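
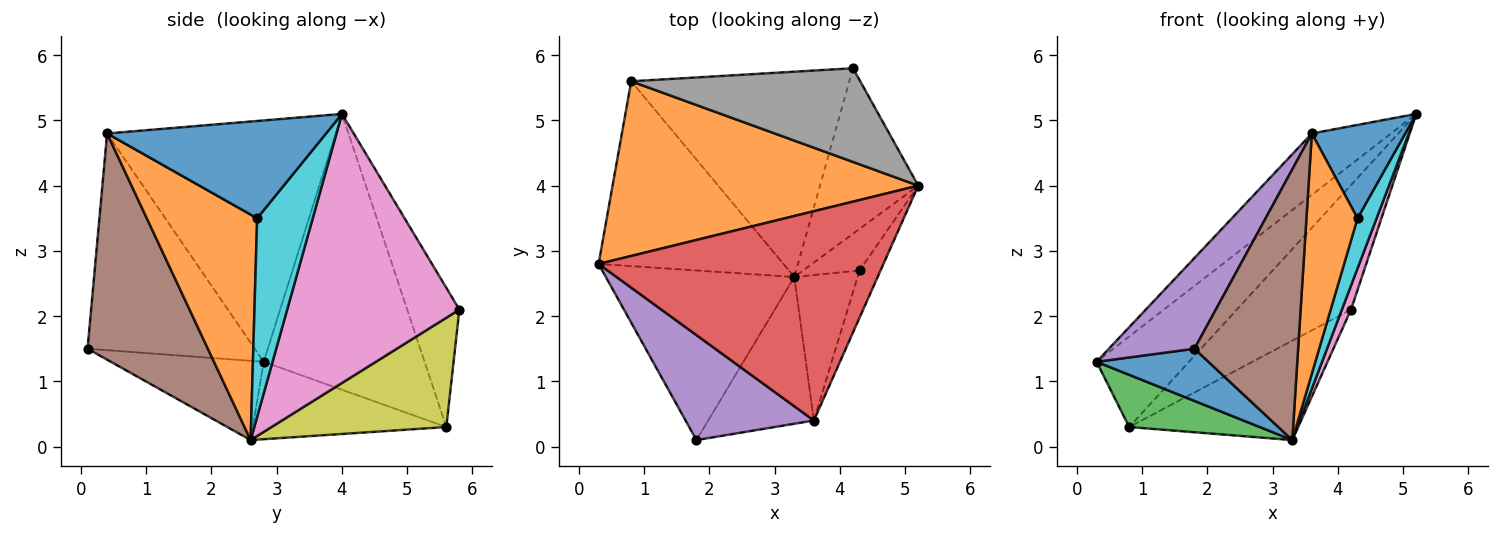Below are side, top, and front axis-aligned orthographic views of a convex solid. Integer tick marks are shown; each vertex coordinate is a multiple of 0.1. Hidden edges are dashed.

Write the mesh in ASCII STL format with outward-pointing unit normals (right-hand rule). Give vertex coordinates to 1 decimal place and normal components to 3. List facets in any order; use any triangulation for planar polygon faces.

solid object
 facet normal -0.373 -0.273 -0.887
  outer loop
   vertex 3.3 2.6 0.1
   vertex 1.8 0.1 1.5
   vertex 0.3 2.8 1.3
  endloop
 endfacet
 facet normal -0.625 0.359 0.693
  outer loop
   vertex 0.8 5.6 0.3
   vertex 0.3 2.8 1.3
   vertex 5.2 4.0 5.1
  endloop
 endfacet
 facet normal -0.374 -0.252 -0.893
  outer loop
   vertex 0.8 5.6 0.3
   vertex 3.3 2.6 0.1
   vertex 0.3 2.8 1.3
  endloop
 endfacet
 facet normal -0.631 0.218 0.745
  outer loop
   vertex 3.6 0.4 4.8
   vertex 5.2 4.0 5.1
   vertex 0.3 2.8 1.3
  endloop
 endfacet
 facet normal -0.788 -0.403 0.466
  outer loop
   vertex 3.6 0.4 4.8
   vertex 0.3 2.8 1.3
   vertex 1.8 0.1 1.5
  endloop
 endfacet
 facet normal 0.714 -0.615 -0.334
  outer loop
   vertex 3.6 0.4 4.8
   vertex 1.8 0.1 1.5
   vertex 3.3 2.6 0.1
  endloop
 endfacet
 facet normal 0.938 -0.050 -0.343
  outer loop
   vertex 4.2 5.8 2.1
   vertex 5.2 4.0 5.1
   vertex 3.3 2.6 0.1
  endloop
 endfacet
 facet normal -0.343 0.751 0.565
  outer loop
   vertex 4.2 5.8 2.1
   vertex 0.8 5.6 0.3
   vertex 5.2 4.0 5.1
  endloop
 endfacet
 facet normal 0.411 0.397 -0.821
  outer loop
   vertex 4.2 5.8 2.1
   vertex 3.3 2.6 0.1
   vertex 0.8 5.6 0.3
  endloop
 endfacet
 facet normal 0.914 -0.313 -0.259
  outer loop
   vertex 4.3 2.7 3.5
   vertex 3.3 2.6 0.1
   vertex 5.2 4.0 5.1
  endloop
 endfacet
 facet normal 0.902 -0.385 -0.195
  outer loop
   vertex 4.3 2.7 3.5
   vertex 5.2 4.0 5.1
   vertex 3.6 0.4 4.8
  endloop
 endfacet
 facet normal 0.879 -0.407 -0.247
  outer loop
   vertex 4.3 2.7 3.5
   vertex 3.6 0.4 4.8
   vertex 3.3 2.6 0.1
  endloop
 endfacet
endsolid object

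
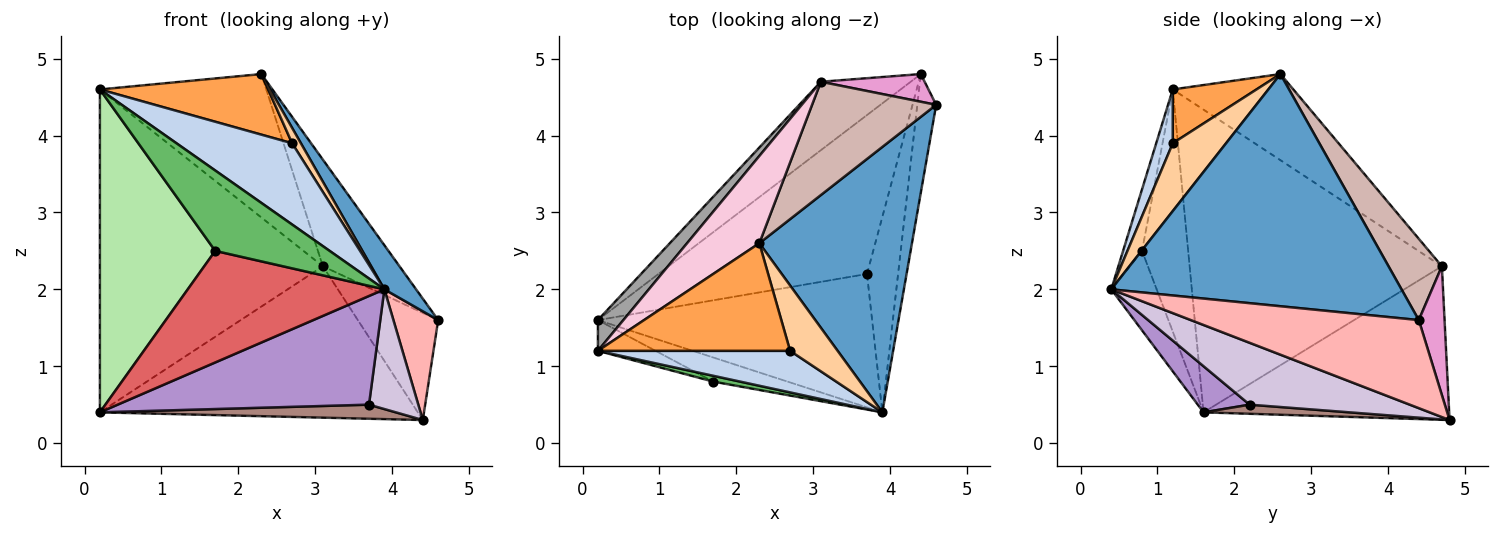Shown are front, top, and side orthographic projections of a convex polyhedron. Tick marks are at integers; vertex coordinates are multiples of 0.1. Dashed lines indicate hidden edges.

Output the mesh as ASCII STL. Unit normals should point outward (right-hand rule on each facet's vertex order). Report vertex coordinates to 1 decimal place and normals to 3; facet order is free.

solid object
 facet normal 0.832 -0.091 0.547
  outer loop
   vertex 2.3 2.6 4.8
   vertex 3.9 0.4 2.0
   vertex 4.6 4.4 1.6
  endloop
 endfacet
 facet normal 0.126 -0.883 0.452
  outer loop
   vertex 2.7 1.2 3.9
   vertex 0.2 1.2 4.6
   vertex 3.9 0.4 2.0
  endloop
 endfacet
 facet normal 0.237 -0.477 0.847
  outer loop
   vertex 2.7 1.2 3.9
   vertex 2.3 2.6 4.8
   vertex 0.2 1.2 4.6
  endloop
 endfacet
 facet normal 0.811 -0.134 0.569
  outer loop
   vertex 2.7 1.2 3.9
   vertex 3.9 0.4 2.0
   vertex 2.3 2.6 4.8
  endloop
 endfacet
 facet normal -0.163 -0.984 0.071
  outer loop
   vertex 1.7 0.8 2.5
   vertex 3.9 0.4 2.0
   vertex 0.2 1.2 4.6
  endloop
 endfacet
 facet normal -0.370 -0.925 -0.088
  outer loop
   vertex 1.7 0.8 2.5
   vertex 0.2 1.2 4.6
   vertex 0.2 1.6 0.4
  endloop
 endfacet
 facet normal -0.220 -0.953 -0.206
  outer loop
   vertex 1.7 0.8 2.5
   vertex 0.2 1.6 0.4
   vertex 3.9 0.4 2.0
  endloop
 endfacet
 facet normal 0.960 -0.189 -0.206
  outer loop
   vertex 4.4 4.8 0.3
   vertex 4.6 4.4 1.6
   vertex 3.9 0.4 2.0
  endloop
 endfacet
 facet normal 0.129 -0.626 -0.769
  outer loop
   vertex 3.7 2.2 0.5
   vertex 3.9 0.4 2.0
   vertex 0.2 1.6 0.4
  endloop
 endfacet
 facet normal 0.861 -0.265 -0.433
  outer loop
   vertex 3.7 2.2 0.5
   vertex 4.4 4.8 0.3
   vertex 3.9 0.4 2.0
  endloop
 endfacet
 facet normal 0.044 -0.088 -0.995
  outer loop
   vertex 3.7 2.2 0.5
   vertex 0.2 1.6 0.4
   vertex 4.4 4.8 0.3
  endloop
 endfacet
 facet normal 0.430 0.619 0.657
  outer loop
   vertex 3.1 4.7 2.3
   vertex 2.3 2.6 4.8
   vertex 4.6 4.4 1.6
  endloop
 endfacet
 facet normal 0.296 0.925 0.239
  outer loop
   vertex 3.1 4.7 2.3
   vertex 4.6 4.4 1.6
   vertex 4.4 4.8 0.3
  endloop
 endfacet
 facet normal -0.526 0.726 0.442
  outer loop
   vertex 3.1 4.7 2.3
   vertex 0.2 1.2 4.6
   vertex 2.3 2.6 4.8
  endloop
 endfacet
 facet normal -0.748 0.661 0.063
  outer loop
   vertex 3.1 4.7 2.3
   vertex 0.2 1.6 0.4
   vertex 0.2 1.2 4.6
  endloop
 endfacet
 facet normal -0.576 0.745 -0.337
  outer loop
   vertex 3.1 4.7 2.3
   vertex 4.4 4.8 0.3
   vertex 0.2 1.6 0.4
  endloop
 endfacet
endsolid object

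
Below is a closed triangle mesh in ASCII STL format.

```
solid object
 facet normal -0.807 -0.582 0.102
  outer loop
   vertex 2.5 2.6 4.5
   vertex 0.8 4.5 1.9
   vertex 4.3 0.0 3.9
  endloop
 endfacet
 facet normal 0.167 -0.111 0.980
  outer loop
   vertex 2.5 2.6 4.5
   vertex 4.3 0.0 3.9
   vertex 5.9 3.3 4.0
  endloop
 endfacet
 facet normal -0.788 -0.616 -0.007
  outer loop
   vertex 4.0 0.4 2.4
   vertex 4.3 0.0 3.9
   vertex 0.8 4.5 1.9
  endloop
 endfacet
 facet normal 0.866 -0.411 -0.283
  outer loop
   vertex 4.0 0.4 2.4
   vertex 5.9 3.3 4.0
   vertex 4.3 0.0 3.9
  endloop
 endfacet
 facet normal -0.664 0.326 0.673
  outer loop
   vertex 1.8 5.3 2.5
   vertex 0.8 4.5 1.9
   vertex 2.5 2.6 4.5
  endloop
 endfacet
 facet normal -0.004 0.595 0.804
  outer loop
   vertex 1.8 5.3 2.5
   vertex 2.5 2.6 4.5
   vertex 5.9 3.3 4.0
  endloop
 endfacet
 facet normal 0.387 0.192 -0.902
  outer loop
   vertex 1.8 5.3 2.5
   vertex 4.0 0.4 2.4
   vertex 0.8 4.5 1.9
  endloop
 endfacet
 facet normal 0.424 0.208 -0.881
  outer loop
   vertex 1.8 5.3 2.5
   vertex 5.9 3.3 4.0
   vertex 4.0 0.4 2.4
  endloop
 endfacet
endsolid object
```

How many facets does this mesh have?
8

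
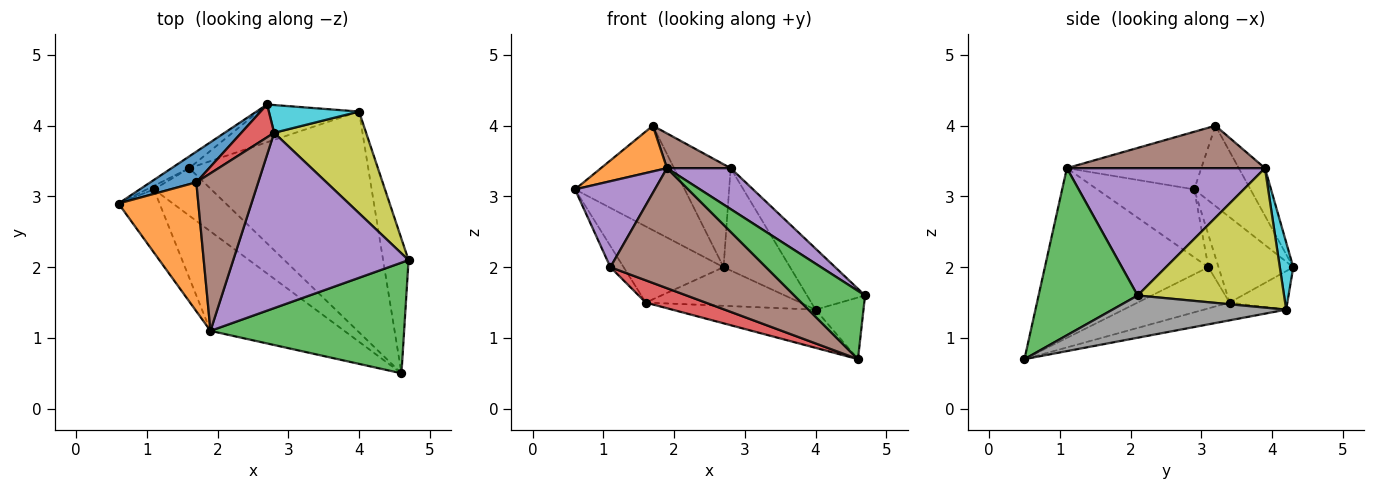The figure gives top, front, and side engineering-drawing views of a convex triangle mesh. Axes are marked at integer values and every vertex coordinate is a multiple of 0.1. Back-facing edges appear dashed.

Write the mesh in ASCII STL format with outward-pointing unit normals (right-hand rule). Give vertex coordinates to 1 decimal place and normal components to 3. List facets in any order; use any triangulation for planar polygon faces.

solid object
 facet normal -0.442 0.861 0.253
  outer loop
   vertex 1.7 3.2 4.0
   vertex 2.7 4.3 2.0
   vertex 0.6 2.9 3.1
  endloop
 endfacet
 facet normal -0.562 -0.276 0.779
  outer loop
   vertex 1.9 1.1 3.4
   vertex 1.7 3.2 4.0
   vertex 0.6 2.9 3.1
  endloop
 endfacet
 facet normal 0.592 -0.423 0.686
  outer loop
   vertex 4.6 0.5 0.7
   vertex 4.7 2.1 1.6
   vertex 1.9 1.1 3.4
  endloop
 endfacet
 facet normal -0.403 0.872 0.278
  outer loop
   vertex 2.8 3.9 3.4
   vertex 2.7 4.3 2.0
   vertex 1.7 3.2 4.0
  endloop
 endfacet
 facet normal 0.577 -0.186 0.795
  outer loop
   vertex 2.8 3.9 3.4
   vertex 1.9 1.1 3.4
   vertex 4.7 2.1 1.6
  endloop
 endfacet
 facet normal 0.556 -0.179 0.811
  outer loop
   vertex 2.8 3.9 3.4
   vertex 1.7 3.2 4.0
   vertex 1.9 1.1 3.4
  endloop
 endfacet
 facet normal -0.594 0.795 -0.123
  outer loop
   vertex 1.6 3.4 1.5
   vertex 0.6 2.9 3.1
   vertex 2.7 4.3 2.0
  endloop
 endfacet
 facet normal 0.834 0.230 -0.502
  outer loop
   vertex 4.0 4.2 1.4
   vertex 4.7 2.1 1.6
   vertex 4.6 0.5 0.7
  endloop
 endfacet
 facet normal 0.793 0.314 0.523
  outer loop
   vertex 4.0 4.2 1.4
   vertex 2.8 3.9 3.4
   vertex 4.7 2.1 1.6
  endloop
 endfacet
 facet normal 0.191 0.947 0.257
  outer loop
   vertex 4.0 4.2 1.4
   vertex 2.7 4.3 2.0
   vertex 2.8 3.9 3.4
  endloop
 endfacet
 facet normal -0.258 0.691 -0.675
  outer loop
   vertex 4.0 4.2 1.4
   vertex 1.6 3.4 1.5
   vertex 2.7 4.3 2.0
  endloop
 endfacet
 facet normal -0.097 0.170 -0.981
  outer loop
   vertex 4.0 4.2 1.4
   vertex 4.6 0.5 0.7
   vertex 1.6 3.4 1.5
  endloop
 endfacet
 facet normal -0.603 0.787 -0.131
  outer loop
   vertex 1.1 3.1 2.0
   vertex 0.6 2.9 3.1
   vertex 1.6 3.4 1.5
  endloop
 endfacet
 facet normal -0.546 -0.355 -0.759
  outer loop
   vertex 1.1 3.1 2.0
   vertex 1.6 3.4 1.5
   vertex 4.6 0.5 0.7
  endloop
 endfacet
 facet normal -0.700 -0.576 -0.423
  outer loop
   vertex 1.1 3.1 2.0
   vertex 1.9 1.1 3.4
   vertex 0.6 2.9 3.1
  endloop
 endfacet
 facet normal -0.629 -0.599 -0.496
  outer loop
   vertex 1.1 3.1 2.0
   vertex 4.6 0.5 0.7
   vertex 1.9 1.1 3.4
  endloop
 endfacet
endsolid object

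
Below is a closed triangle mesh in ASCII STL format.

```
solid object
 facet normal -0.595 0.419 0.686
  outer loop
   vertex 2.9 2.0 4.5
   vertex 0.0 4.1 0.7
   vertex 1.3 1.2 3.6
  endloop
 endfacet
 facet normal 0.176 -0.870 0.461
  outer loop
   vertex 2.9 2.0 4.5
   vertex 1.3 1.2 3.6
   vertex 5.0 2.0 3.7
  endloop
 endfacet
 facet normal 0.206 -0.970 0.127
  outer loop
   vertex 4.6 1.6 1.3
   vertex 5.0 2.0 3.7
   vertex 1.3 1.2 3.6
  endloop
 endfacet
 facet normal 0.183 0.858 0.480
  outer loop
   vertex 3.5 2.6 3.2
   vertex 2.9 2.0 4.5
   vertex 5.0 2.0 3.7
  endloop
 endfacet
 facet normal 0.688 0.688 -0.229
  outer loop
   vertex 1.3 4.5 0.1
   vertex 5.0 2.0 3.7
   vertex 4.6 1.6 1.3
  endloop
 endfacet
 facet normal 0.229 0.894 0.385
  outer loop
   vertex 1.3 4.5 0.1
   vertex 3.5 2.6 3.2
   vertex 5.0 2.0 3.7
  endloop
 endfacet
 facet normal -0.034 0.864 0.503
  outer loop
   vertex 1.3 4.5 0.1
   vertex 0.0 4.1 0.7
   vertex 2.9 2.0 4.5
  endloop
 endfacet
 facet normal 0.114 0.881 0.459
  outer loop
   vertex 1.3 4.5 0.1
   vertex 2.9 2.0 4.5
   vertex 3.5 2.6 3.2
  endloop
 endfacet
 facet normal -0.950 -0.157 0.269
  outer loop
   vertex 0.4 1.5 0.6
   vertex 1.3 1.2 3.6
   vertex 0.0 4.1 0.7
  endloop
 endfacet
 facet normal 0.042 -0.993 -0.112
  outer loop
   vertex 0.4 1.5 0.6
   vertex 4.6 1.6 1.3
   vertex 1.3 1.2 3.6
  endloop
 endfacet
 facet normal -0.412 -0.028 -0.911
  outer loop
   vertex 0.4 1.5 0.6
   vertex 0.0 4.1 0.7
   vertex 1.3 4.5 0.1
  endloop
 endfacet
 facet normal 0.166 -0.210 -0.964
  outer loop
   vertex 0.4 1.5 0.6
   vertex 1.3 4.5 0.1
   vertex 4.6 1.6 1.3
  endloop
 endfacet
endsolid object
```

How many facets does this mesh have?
12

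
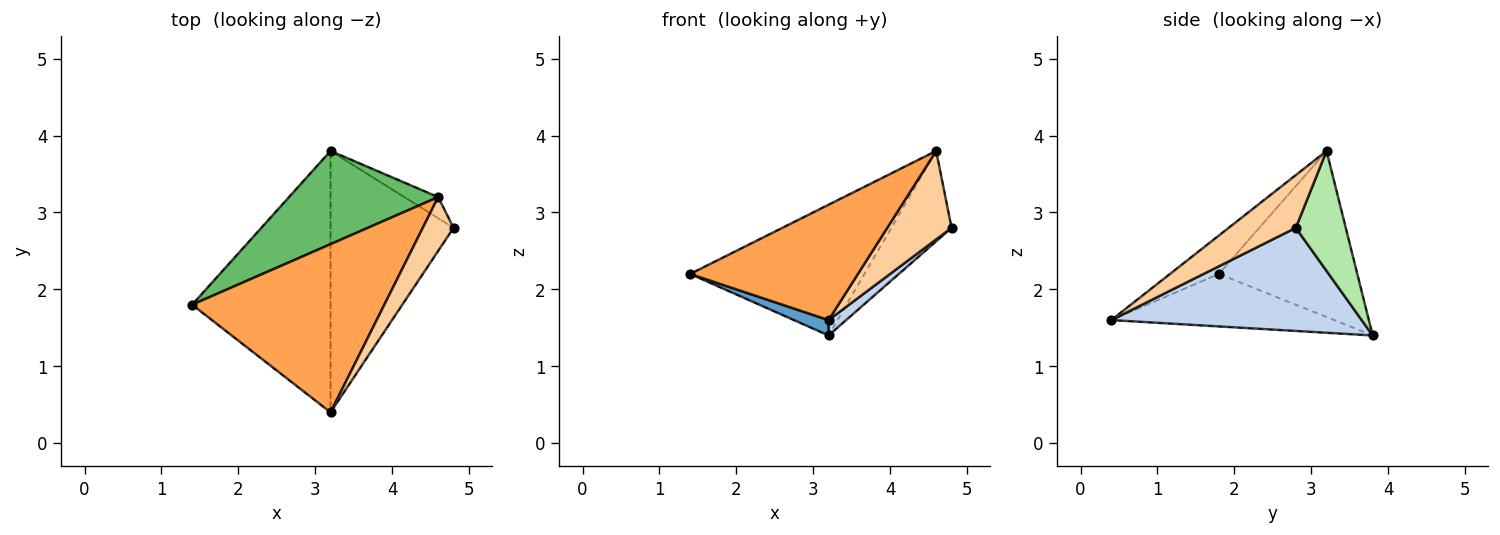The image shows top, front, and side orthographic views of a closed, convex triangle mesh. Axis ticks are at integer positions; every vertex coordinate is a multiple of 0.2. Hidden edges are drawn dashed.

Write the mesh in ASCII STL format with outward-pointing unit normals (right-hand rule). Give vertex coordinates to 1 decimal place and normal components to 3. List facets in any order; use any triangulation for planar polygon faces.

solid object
 facet normal -0.354 -0.055 -0.934
  outer loop
   vertex 3.2 3.8 1.4
   vertex 3.2 0.4 1.6
   vertex 1.4 1.8 2.2
  endloop
 endfacet
 facet normal 0.642 -0.045 -0.766
  outer loop
   vertex 3.2 3.8 1.4
   vertex 4.8 2.8 2.8
   vertex 3.2 0.4 1.6
  endloop
 endfacet
 facet normal -0.163 -0.558 0.814
  outer loop
   vertex 4.6 3.2 3.8
   vertex 1.4 1.8 2.2
   vertex 3.2 0.4 1.6
  endloop
 endfacet
 facet normal 0.665 -0.638 0.388
  outer loop
   vertex 4.6 3.2 3.8
   vertex 3.2 0.4 1.6
   vertex 4.8 2.8 2.8
  endloop
 endfacet
 facet normal -0.543 0.684 0.488
  outer loop
   vertex 4.6 3.2 3.8
   vertex 3.2 3.8 1.4
   vertex 1.4 1.8 2.2
  endloop
 endfacet
 facet normal 0.628 0.757 -0.177
  outer loop
   vertex 4.6 3.2 3.8
   vertex 4.8 2.8 2.8
   vertex 3.2 3.8 1.4
  endloop
 endfacet
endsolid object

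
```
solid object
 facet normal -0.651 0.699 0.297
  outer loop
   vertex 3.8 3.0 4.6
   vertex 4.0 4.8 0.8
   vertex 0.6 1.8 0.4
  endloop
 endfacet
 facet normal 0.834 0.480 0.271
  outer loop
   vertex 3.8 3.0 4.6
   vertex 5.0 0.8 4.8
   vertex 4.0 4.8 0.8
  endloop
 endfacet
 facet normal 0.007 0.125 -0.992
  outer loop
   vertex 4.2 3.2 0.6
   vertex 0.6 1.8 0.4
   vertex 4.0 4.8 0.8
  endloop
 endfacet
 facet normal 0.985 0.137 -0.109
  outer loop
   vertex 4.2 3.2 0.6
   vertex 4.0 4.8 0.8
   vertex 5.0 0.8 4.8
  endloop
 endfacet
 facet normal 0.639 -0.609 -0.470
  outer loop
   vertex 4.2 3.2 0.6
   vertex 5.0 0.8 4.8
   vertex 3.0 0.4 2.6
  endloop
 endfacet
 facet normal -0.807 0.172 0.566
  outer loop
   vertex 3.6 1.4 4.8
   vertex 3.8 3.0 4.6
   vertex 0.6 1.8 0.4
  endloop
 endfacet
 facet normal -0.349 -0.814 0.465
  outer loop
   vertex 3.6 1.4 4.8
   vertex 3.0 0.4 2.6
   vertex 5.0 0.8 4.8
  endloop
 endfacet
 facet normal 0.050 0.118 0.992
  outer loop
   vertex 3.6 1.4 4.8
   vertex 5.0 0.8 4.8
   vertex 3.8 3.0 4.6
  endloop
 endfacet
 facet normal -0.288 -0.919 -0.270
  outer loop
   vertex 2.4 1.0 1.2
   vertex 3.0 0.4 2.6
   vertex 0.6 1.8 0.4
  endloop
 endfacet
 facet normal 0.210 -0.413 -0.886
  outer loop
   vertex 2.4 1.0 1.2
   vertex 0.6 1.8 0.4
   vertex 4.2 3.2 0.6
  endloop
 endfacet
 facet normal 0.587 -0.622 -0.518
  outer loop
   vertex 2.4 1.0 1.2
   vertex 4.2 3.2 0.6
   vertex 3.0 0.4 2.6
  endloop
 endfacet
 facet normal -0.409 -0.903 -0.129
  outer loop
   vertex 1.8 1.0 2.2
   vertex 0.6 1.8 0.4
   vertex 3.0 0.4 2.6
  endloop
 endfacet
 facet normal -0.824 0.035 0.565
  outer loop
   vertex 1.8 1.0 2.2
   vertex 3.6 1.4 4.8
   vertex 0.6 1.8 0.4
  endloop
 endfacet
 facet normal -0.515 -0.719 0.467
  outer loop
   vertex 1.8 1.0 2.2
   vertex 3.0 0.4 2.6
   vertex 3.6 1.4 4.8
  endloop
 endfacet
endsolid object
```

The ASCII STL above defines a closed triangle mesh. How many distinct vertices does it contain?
9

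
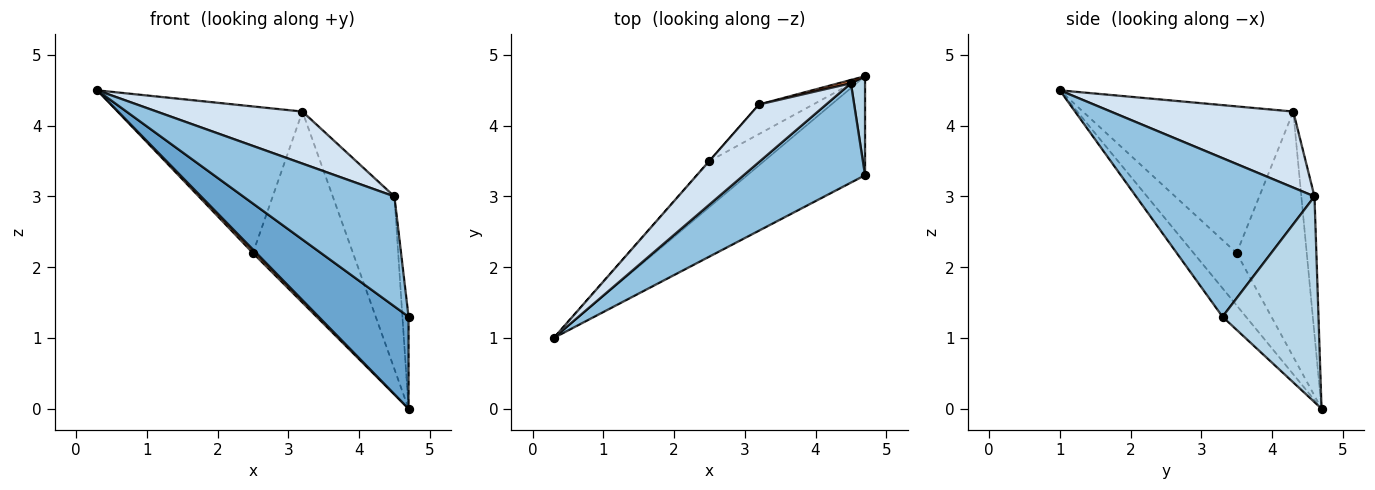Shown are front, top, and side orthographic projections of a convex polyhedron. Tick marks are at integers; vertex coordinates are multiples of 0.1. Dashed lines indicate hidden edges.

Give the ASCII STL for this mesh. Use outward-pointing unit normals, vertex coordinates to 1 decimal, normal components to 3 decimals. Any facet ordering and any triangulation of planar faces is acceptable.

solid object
 facet normal -0.175 -0.670 -0.722
  outer loop
   vertex 4.7 3.3 1.3
   vertex 0.3 1.0 4.5
   vertex 4.7 4.7 0.0
  endloop
 endfacet
 facet normal 0.659 -0.558 0.504
  outer loop
   vertex 4.7 3.3 1.3
   vertex 4.5 4.6 3.0
   vertex 0.3 1.0 4.5
  endloop
 endfacet
 facet normal 0.996 0.064 0.068
  outer loop
   vertex 4.7 3.3 1.3
   vertex 4.7 4.7 0.0
   vertex 4.5 4.6 3.0
  endloop
 endfacet
 facet normal 0.643 -0.513 0.568
  outer loop
   vertex 3.2 4.3 4.2
   vertex 0.3 1.0 4.5
   vertex 4.5 4.6 3.0
  endloop
 endfacet
 facet normal -0.208 0.978 0.019
  outer loop
   vertex 3.2 4.3 4.2
   vertex 4.5 4.6 3.0
   vertex 4.7 4.7 0.0
  endloop
 endfacet
 facet normal -0.691 -0.055 -0.721
  outer loop
   vertex 2.5 3.5 2.2
   vertex 4.7 4.7 0.0
   vertex 0.3 1.0 4.5
  endloop
 endfacet
 facet normal -0.751 0.660 -0.001
  outer loop
   vertex 2.5 3.5 2.2
   vertex 0.3 1.0 4.5
   vertex 3.2 4.3 4.2
  endloop
 endfacet
 facet normal -0.569 0.813 -0.126
  outer loop
   vertex 2.5 3.5 2.2
   vertex 3.2 4.3 4.2
   vertex 4.7 4.7 0.0
  endloop
 endfacet
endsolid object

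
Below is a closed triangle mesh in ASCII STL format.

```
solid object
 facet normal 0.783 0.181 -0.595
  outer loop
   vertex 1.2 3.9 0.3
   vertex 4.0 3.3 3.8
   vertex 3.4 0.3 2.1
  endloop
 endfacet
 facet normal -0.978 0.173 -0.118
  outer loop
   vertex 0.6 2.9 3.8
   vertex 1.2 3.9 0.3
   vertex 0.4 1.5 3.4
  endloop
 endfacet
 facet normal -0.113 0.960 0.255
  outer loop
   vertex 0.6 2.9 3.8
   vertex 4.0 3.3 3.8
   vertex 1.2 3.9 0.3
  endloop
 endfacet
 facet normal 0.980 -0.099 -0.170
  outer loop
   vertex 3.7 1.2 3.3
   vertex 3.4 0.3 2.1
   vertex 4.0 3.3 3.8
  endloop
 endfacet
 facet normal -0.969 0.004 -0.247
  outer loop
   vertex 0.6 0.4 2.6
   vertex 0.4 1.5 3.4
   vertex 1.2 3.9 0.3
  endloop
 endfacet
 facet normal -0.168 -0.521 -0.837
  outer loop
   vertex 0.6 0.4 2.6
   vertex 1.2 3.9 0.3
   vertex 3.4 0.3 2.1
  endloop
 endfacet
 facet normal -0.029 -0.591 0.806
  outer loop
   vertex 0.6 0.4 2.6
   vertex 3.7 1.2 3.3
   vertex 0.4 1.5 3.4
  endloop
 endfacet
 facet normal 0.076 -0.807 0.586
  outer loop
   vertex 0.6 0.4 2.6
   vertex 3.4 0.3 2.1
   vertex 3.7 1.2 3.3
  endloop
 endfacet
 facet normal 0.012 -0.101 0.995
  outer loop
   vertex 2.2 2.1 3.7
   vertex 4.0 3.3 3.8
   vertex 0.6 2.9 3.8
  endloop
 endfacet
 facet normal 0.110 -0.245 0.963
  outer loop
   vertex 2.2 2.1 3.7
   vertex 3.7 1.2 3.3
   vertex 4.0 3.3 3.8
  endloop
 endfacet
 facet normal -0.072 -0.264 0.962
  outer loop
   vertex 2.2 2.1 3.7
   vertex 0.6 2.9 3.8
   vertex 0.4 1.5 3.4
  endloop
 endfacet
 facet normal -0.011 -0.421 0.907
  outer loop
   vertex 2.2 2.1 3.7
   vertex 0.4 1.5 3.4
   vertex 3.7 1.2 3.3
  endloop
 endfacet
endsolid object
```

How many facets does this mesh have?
12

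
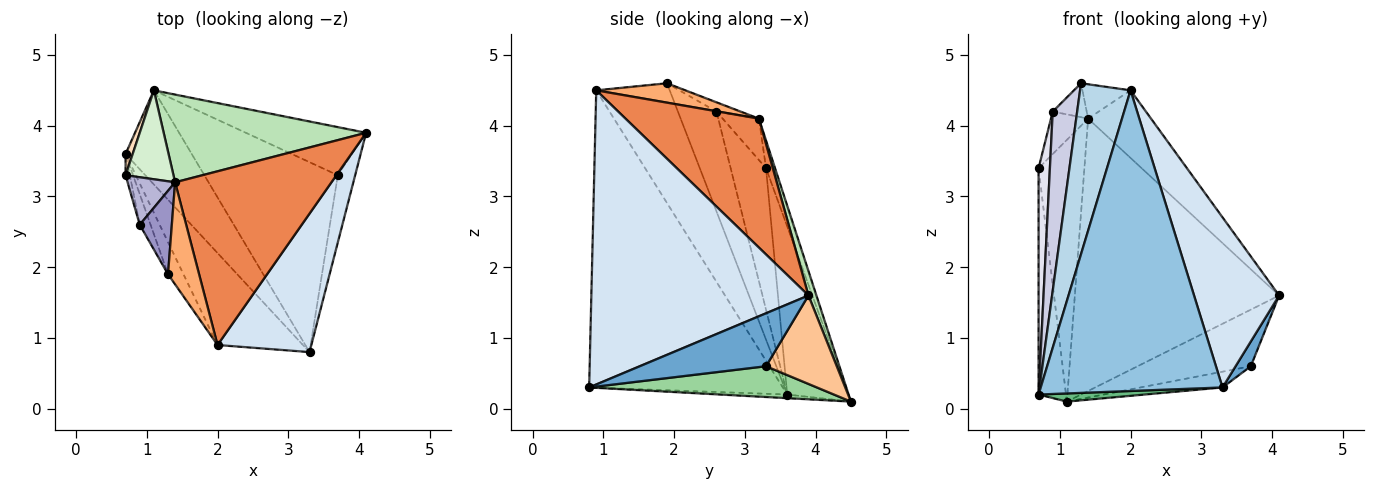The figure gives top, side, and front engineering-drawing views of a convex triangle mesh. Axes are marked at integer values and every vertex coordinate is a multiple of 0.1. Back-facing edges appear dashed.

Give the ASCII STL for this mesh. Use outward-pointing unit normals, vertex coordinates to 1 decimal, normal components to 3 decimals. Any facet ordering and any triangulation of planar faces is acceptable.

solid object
 facet normal 0.944 -0.114 -0.309
  outer loop
   vertex 3.7 3.3 0.6
   vertex 4.1 3.9 1.6
   vertex 3.3 0.8 0.3
  endloop
 endfacet
 facet normal -0.714 -0.670 -0.205
  outer loop
   vertex 2.0 0.9 4.5
   vertex 0.7 3.6 0.2
   vertex 3.3 0.8 0.3
  endloop
 endfacet
 facet normal -0.820 -0.563 -0.106
  outer loop
   vertex 2.0 0.9 4.5
   vertex 1.3 1.9 4.6
   vertex 0.7 3.6 0.2
  endloop
 endfacet
 facet normal 0.893 -0.350 0.285
  outer loop
   vertex 2.0 0.9 4.5
   vertex 3.3 0.8 0.3
   vertex 4.1 3.9 1.6
  endloop
 endfacet
 facet normal 0.610 0.287 0.739
  outer loop
   vertex 2.0 0.9 4.5
   vertex 4.1 3.9 1.6
   vertex 1.4 3.2 4.1
  endloop
 endfacet
 facet normal 0.509 0.275 0.816
  outer loop
   vertex 2.0 0.9 4.5
   vertex 1.4 3.2 4.1
   vertex 1.3 1.9 4.6
  endloop
 endfacet
 facet normal 0.430 0.688 -0.585
  outer loop
   vertex 1.1 4.5 0.1
   vertex 4.1 3.9 1.6
   vertex 3.7 3.3 0.6
  endloop
 endfacet
 facet normal -0.912 0.409 0.038
  outer loop
   vertex 1.1 4.5 0.1
   vertex 0.7 3.6 0.2
   vertex 0.7 3.3 3.4
  endloop
 endfacet
 facet normal -0.055 -0.086 -0.995
  outer loop
   vertex 1.1 4.5 0.1
   vertex 3.3 0.8 0.3
   vertex 0.7 3.6 0.2
  endloop
 endfacet
 facet normal 0.224 0.081 -0.971
  outer loop
   vertex 1.1 4.5 0.1
   vertex 3.7 3.3 0.6
   vertex 3.3 0.8 0.3
  endloop
 endfacet
 facet normal 0.037 0.951 0.306
  outer loop
   vertex 1.1 4.5 0.1
   vertex 1.4 3.2 4.1
   vertex 4.1 3.9 1.6
  endloop
 endfacet
 facet normal -0.183 0.931 0.316
  outer loop
   vertex 1.1 4.5 0.1
   vertex 0.7 3.3 3.4
   vertex 1.4 3.2 4.1
  endloop
 endfacet
 facet normal -0.258 0.364 0.895
  outer loop
   vertex 0.9 2.6 4.2
   vertex 1.3 1.9 4.6
   vertex 1.4 3.2 4.1
  endloop
 endfacet
 facet normal -0.545 0.559 0.625
  outer loop
   vertex 0.9 2.6 4.2
   vertex 1.4 3.2 4.1
   vertex 0.7 3.3 3.4
  endloop
 endfacet
 facet normal -0.841 -0.533 -0.091
  outer loop
   vertex 0.9 2.6 4.2
   vertex 0.7 3.6 0.2
   vertex 1.3 1.9 4.6
  endloop
 endfacet
 facet normal -0.952 -0.305 -0.029
  outer loop
   vertex 0.9 2.6 4.2
   vertex 0.7 3.3 3.4
   vertex 0.7 3.6 0.2
  endloop
 endfacet
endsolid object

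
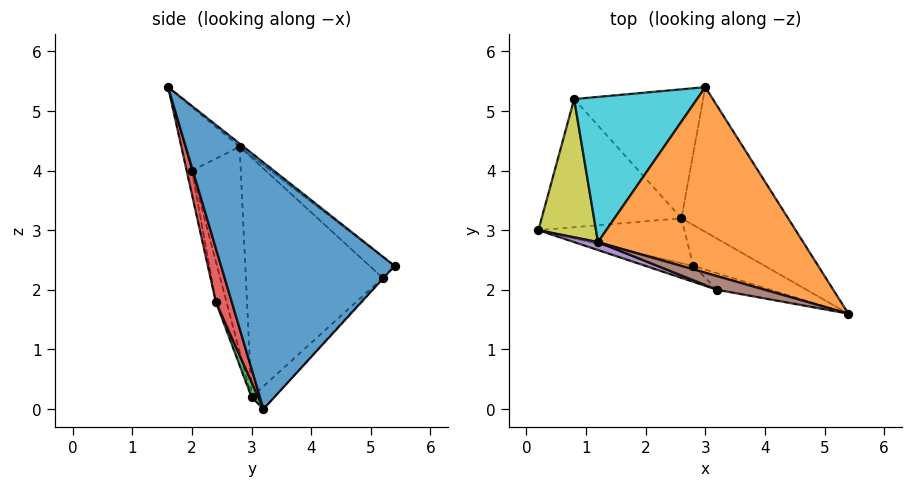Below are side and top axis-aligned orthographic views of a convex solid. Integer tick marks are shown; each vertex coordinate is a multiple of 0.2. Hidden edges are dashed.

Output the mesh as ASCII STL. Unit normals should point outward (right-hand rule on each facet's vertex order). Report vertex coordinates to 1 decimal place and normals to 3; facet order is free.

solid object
 facet normal 0.887 0.257 -0.384
  outer loop
   vertex 2.6 3.2 0.0
   vertex 3.0 5.4 2.4
   vertex 5.4 1.6 5.4
  endloop
 endfacet
 facet normal -0.012 0.615 0.789
  outer loop
   vertex 1.2 2.8 4.4
   vertex 5.4 1.6 5.4
   vertex 3.0 5.4 2.4
  endloop
 endfacet
 facet normal 0.042 -0.911 -0.410
  outer loop
   vertex 2.8 2.4 1.8
   vertex 0.2 3.0 0.2
   vertex 2.6 3.2 0.0
  endloop
 endfacet
 facet normal 0.311 -0.855 -0.415
  outer loop
   vertex 2.8 2.4 1.8
   vertex 2.6 3.2 0.0
   vertex 5.4 1.6 5.4
  endloop
 endfacet
 facet normal -0.364 -0.931 0.042
  outer loop
   vertex 3.2 2.0 4.0
   vertex 1.2 2.8 4.4
   vertex 0.2 3.0 0.2
  endloop
 endfacet
 facet normal -0.319 -0.917 0.239
  outer loop
   vertex 3.2 2.0 4.0
   vertex 5.4 1.6 5.4
   vertex 1.2 2.8 4.4
  endloop
 endfacet
 facet normal -0.131 -0.979 -0.154
  outer loop
   vertex 3.2 2.0 4.0
   vertex 0.2 3.0 0.2
   vertex 2.8 2.4 1.8
  endloop
 endfacet
 facet normal -0.074 -0.983 -0.165
  outer loop
   vertex 3.2 2.0 4.0
   vertex 2.8 2.4 1.8
   vertex 5.4 1.6 5.4
  endloop
 endfacet
 facet normal -0.971 0.052 0.234
  outer loop
   vertex 0.8 5.2 2.2
   vertex 0.2 3.0 0.2
   vertex 1.2 2.8 4.4
  endloop
 endfacet
 facet normal -0.127 0.659 0.742
  outer loop
   vertex 0.8 5.2 2.2
   vertex 1.2 2.8 4.4
   vertex 3.0 5.4 2.4
  endloop
 endfacet
 facet normal -0.117 0.685 -0.719
  outer loop
   vertex 0.8 5.2 2.2
   vertex 2.6 3.2 0.0
   vertex 0.2 3.0 0.2
  endloop
 endfacet
 facet normal -0.006 0.738 -0.675
  outer loop
   vertex 0.8 5.2 2.2
   vertex 3.0 5.4 2.4
   vertex 2.6 3.2 0.0
  endloop
 endfacet
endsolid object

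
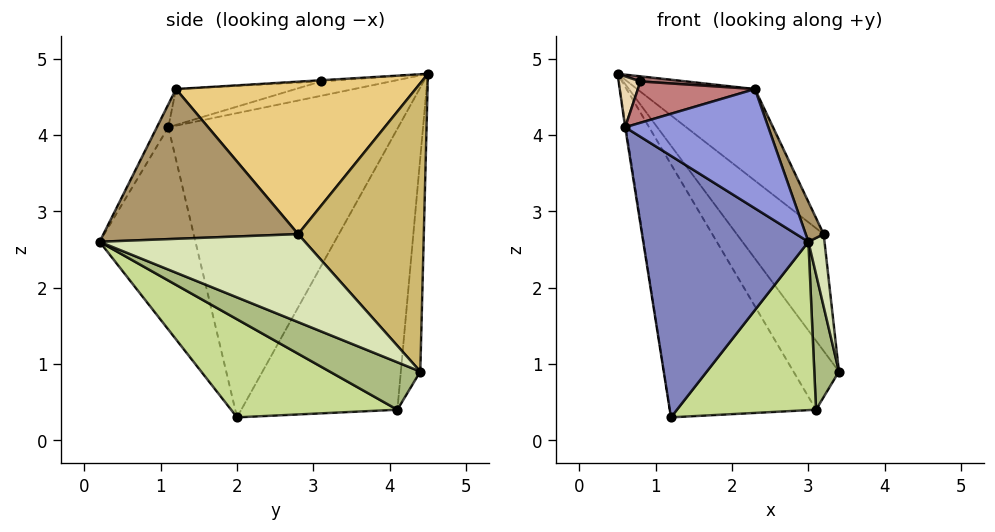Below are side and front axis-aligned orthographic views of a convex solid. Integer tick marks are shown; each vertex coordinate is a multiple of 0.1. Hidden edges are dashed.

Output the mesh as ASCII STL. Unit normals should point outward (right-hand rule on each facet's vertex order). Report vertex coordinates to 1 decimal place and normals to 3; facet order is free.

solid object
 facet normal -0.988 0.003 -0.155
  outer loop
   vertex 0.6 1.1 4.1
   vertex 0.5 4.5 4.8
   vertex 1.2 2.0 0.3
  endloop
 endfacet
 facet normal -0.483 -0.832 -0.273
  outer loop
   vertex 0.6 1.1 4.1
   vertex 1.2 2.0 0.3
   vertex 3.0 0.2 2.6
  endloop
 endfacet
 facet normal -0.072 -0.902 0.426
  outer loop
   vertex 2.3 1.2 4.6
   vertex 0.6 1.1 4.1
   vertex 3.0 0.2 2.6
  endloop
 endfacet
 facet normal -0.375 0.877 -0.301
  outer loop
   vertex 3.1 4.1 0.4
   vertex 0.5 4.5 4.8
   vertex 3.4 4.4 0.9
  endloop
 endfacet
 facet normal -0.654 0.613 -0.442
  outer loop
   vertex 3.1 4.1 0.4
   vertex 1.2 2.0 0.3
   vertex 0.5 4.5 4.8
  endloop
 endfacet
 facet normal 0.889 -0.242 -0.388
  outer loop
   vertex 3.1 4.1 0.4
   vertex 3.4 4.4 0.9
   vertex 3.0 0.2 2.6
  endloop
 endfacet
 facet normal 0.515 -0.431 -0.741
  outer loop
   vertex 3.1 4.1 0.4
   vertex 3.0 0.2 2.6
   vertex 1.2 2.0 0.3
  endloop
 endfacet
 facet normal 0.996 -0.078 0.041
  outer loop
   vertex 3.2 2.8 2.7
   vertex 3.0 0.2 2.6
   vertex 3.4 4.4 0.9
  endloop
 endfacet
 facet normal 0.926 -0.085 0.367
  outer loop
   vertex 3.2 2.8 2.7
   vertex 2.3 1.2 4.6
   vertex 3.0 0.2 2.6
  endloop
 endfacet
 facet normal 0.706 0.488 0.513
  outer loop
   vertex 3.2 2.8 2.7
   vertex 3.4 4.4 0.9
   vertex 0.5 4.5 4.8
  endloop
 endfacet
 facet normal 0.702 0.345 0.623
  outer loop
   vertex 3.2 2.8 2.7
   vertex 0.5 4.5 4.8
   vertex 2.3 1.2 4.6
  endloop
 endfacet
 facet normal -0.578 -0.181 0.795
  outer loop
   vertex 0.8 3.1 4.7
   vertex 0.5 4.5 4.8
   vertex 0.6 1.1 4.1
  endloop
 endfacet
 facet normal -0.033 -0.078 0.996
  outer loop
   vertex 0.8 3.1 4.7
   vertex 2.3 1.2 4.6
   vertex 0.5 4.5 4.8
  endloop
 endfacet
 facet normal -0.259 -0.254 0.932
  outer loop
   vertex 0.8 3.1 4.7
   vertex 0.6 1.1 4.1
   vertex 2.3 1.2 4.6
  endloop
 endfacet
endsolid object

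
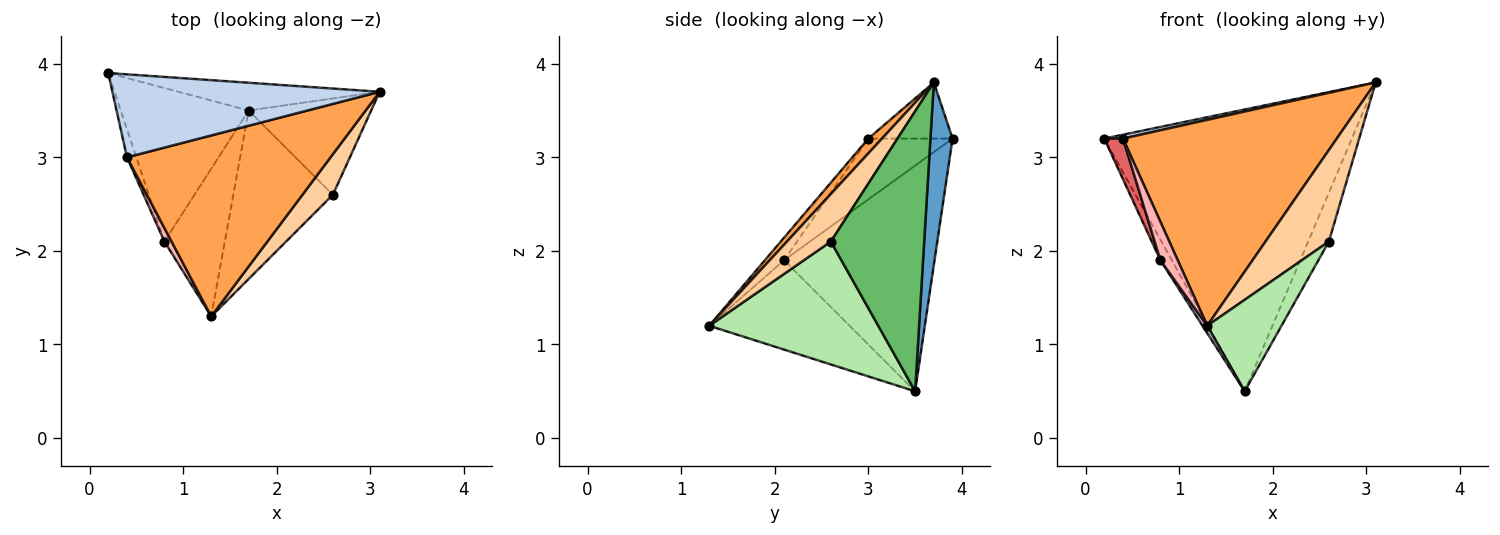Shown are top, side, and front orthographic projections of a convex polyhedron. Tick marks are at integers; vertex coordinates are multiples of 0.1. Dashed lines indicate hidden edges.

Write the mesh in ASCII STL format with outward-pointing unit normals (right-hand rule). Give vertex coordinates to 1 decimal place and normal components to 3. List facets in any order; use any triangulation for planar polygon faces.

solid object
 facet normal 0.089 0.991 -0.098
  outer loop
   vertex 1.7 3.5 0.5
   vertex 0.2 3.9 3.2
   vertex 3.1 3.7 3.8
  endloop
 endfacet
 facet normal -0.205 -0.046 0.978
  outer loop
   vertex 0.4 3.0 3.2
   vertex 3.1 3.7 3.8
   vertex 0.2 3.9 3.2
  endloop
 endfacet
 facet normal 0.048 -0.750 0.659
  outer loop
   vertex 0.4 3.0 3.2
   vertex 1.3 1.3 1.2
   vertex 3.1 3.7 3.8
  endloop
 endfacet
 facet normal 0.535 -0.772 0.342
  outer loop
   vertex 2.6 2.6 2.1
   vertex 3.1 3.7 3.8
   vertex 1.3 1.3 1.2
  endloop
 endfacet
 facet normal 0.898 0.199 -0.393
  outer loop
   vertex 2.6 2.6 2.1
   vertex 1.7 3.5 0.5
   vertex 3.1 3.7 3.8
  endloop
 endfacet
 facet normal 0.735 -0.323 -0.596
  outer loop
   vertex 2.6 2.6 2.1
   vertex 1.3 1.3 1.2
   vertex 1.7 3.5 0.5
  endloop
 endfacet
 facet normal -0.965 -0.215 -0.149
  outer loop
   vertex 0.8 2.1 1.9
   vertex 0.4 3.0 3.2
   vertex 0.2 3.9 3.2
  endloop
 endfacet
 facet normal -0.723 -0.652 0.229
  outer loop
   vertex 0.8 2.1 1.9
   vertex 1.3 1.3 1.2
   vertex 0.4 3.0 3.2
  endloop
 endfacet
 facet normal -0.868 0.066 -0.492
  outer loop
   vertex 0.8 2.1 1.9
   vertex 0.2 3.9 3.2
   vertex 1.7 3.5 0.5
  endloop
 endfacet
 facet normal -0.828 -0.028 -0.560
  outer loop
   vertex 0.8 2.1 1.9
   vertex 1.7 3.5 0.5
   vertex 1.3 1.3 1.2
  endloop
 endfacet
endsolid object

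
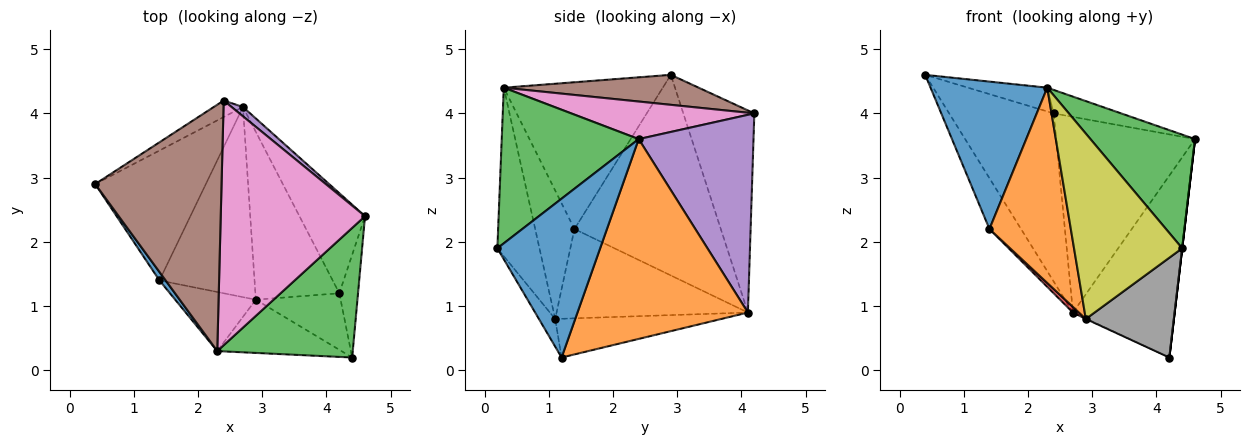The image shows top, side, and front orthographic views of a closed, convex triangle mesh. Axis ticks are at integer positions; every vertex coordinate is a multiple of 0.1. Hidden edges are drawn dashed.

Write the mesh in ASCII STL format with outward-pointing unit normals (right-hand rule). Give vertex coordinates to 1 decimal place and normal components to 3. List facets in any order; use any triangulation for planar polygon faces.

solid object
 facet normal 0.993 0.000 -0.117
  outer loop
   vertex 4.2 1.2 0.2
   vertex 4.6 2.4 3.6
   vertex 4.4 0.2 1.9
  endloop
 endfacet
 facet normal 0.827 0.493 -0.271
  outer loop
   vertex 2.7 4.1 0.9
   vertex 4.6 2.4 3.6
   vertex 4.2 1.2 0.2
  endloop
 endfacet
 facet normal 0.654 -0.499 0.569
  outer loop
   vertex 2.3 0.3 4.4
   vertex 4.4 0.2 1.9
   vertex 4.6 2.4 3.6
  endloop
 endfacet
 facet normal -0.560 0.824 -0.081
  outer loop
   vertex 2.4 4.2 4.0
   vertex 2.7 4.1 0.9
   vertex 0.4 2.9 4.6
  endloop
 endfacet
 facet normal 0.637 0.770 0.037
  outer loop
   vertex 2.4 4.2 4.0
   vertex 4.6 2.4 3.6
   vertex 2.7 4.1 0.9
  endloop
 endfacet
 facet normal 0.230 0.093 0.969
  outer loop
   vertex 2.4 4.2 4.0
   vertex 0.4 2.9 4.6
   vertex 2.3 0.3 4.4
  endloop
 endfacet
 facet normal 0.251 0.092 0.964
  outer loop
   vertex 2.4 4.2 4.0
   vertex 2.3 0.3 4.4
   vertex 4.6 2.4 3.6
  endloop
 endfacet
 facet normal -0.159 -0.859 -0.487
  outer loop
   vertex 2.9 1.1 0.8
   vertex 4.2 1.2 0.2
   vertex 4.4 0.2 1.9
  endloop
 endfacet
 facet normal -0.351 -0.900 -0.258
  outer loop
   vertex 2.9 1.1 0.8
   vertex 4.4 0.2 1.9
   vertex 2.3 0.3 4.4
  endloop
 endfacet
 facet normal -0.419 0.002 -0.908
  outer loop
   vertex 2.9 1.1 0.8
   vertex 2.7 4.1 0.9
   vertex 4.2 1.2 0.2
  endloop
 endfacet
 facet normal -0.806 -0.591 0.034
  outer loop
   vertex 1.4 1.4 2.2
   vertex 2.3 0.3 4.4
   vertex 0.4 2.9 4.6
  endloop
 endfacet
 facet normal -0.419 -0.869 -0.263
  outer loop
   vertex 1.4 1.4 2.2
   vertex 2.9 1.1 0.8
   vertex 2.3 0.3 4.4
  endloop
 endfacet
 facet normal -0.860 0.186 -0.475
  outer loop
   vertex 1.4 1.4 2.2
   vertex 0.4 2.9 4.6
   vertex 2.7 4.1 0.9
  endloop
 endfacet
 facet normal -0.684 -0.021 -0.729
  outer loop
   vertex 1.4 1.4 2.2
   vertex 2.7 4.1 0.9
   vertex 2.9 1.1 0.8
  endloop
 endfacet
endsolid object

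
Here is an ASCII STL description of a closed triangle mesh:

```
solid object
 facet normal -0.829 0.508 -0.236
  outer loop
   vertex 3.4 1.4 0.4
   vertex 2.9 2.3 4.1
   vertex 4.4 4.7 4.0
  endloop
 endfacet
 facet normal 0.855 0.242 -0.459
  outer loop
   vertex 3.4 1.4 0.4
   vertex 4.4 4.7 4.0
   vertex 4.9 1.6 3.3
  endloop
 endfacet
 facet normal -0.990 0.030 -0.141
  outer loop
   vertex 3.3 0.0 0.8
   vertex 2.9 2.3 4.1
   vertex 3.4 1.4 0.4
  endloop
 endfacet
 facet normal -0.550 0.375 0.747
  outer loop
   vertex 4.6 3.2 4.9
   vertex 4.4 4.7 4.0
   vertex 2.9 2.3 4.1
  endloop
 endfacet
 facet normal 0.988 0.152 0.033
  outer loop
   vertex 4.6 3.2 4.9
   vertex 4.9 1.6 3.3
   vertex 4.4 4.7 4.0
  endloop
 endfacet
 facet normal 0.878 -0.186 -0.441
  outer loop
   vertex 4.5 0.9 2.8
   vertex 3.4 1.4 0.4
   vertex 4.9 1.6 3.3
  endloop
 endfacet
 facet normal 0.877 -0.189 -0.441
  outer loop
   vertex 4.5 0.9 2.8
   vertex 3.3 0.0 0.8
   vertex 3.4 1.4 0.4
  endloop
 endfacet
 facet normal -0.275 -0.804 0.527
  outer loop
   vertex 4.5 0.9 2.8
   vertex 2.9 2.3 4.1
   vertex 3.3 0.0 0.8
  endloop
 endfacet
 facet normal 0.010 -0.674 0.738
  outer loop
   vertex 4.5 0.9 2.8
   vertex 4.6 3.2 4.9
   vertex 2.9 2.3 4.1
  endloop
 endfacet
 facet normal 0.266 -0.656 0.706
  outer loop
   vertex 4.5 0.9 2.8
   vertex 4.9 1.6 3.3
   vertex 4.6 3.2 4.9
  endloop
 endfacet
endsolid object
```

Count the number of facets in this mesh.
10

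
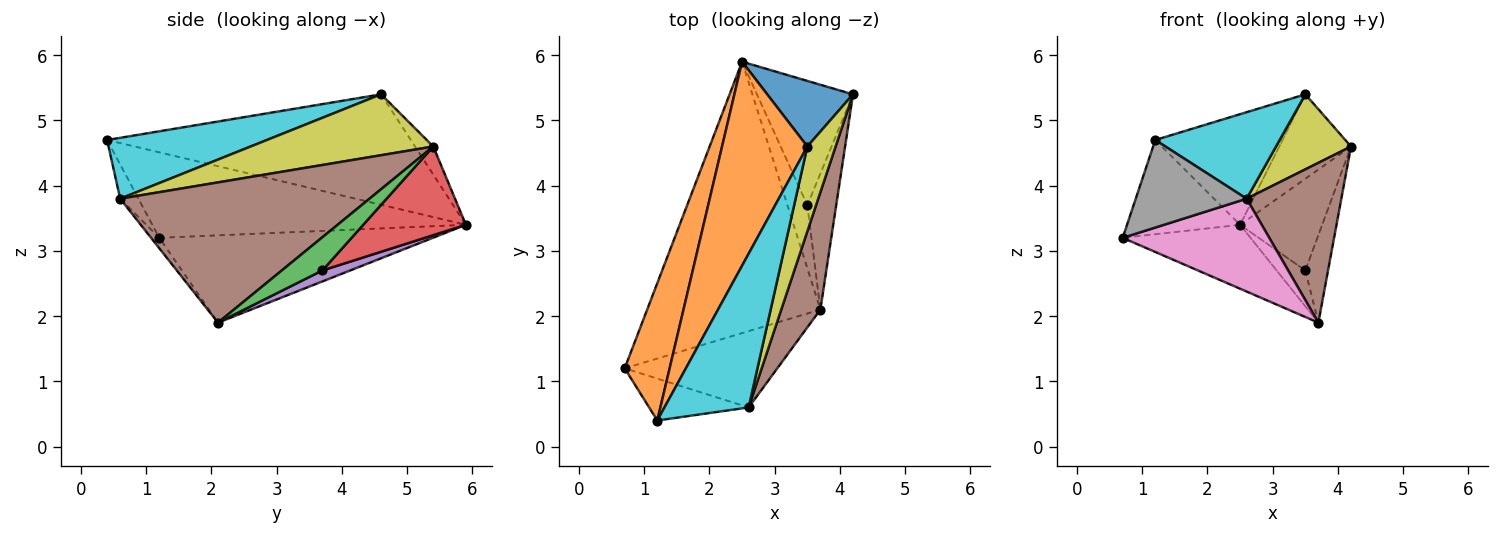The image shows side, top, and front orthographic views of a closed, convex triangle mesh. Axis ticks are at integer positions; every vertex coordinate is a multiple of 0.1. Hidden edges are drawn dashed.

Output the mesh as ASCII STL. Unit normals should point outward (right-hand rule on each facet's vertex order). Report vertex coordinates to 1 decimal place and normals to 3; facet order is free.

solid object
 facet normal -0.440 0.206 -0.874
  outer loop
   vertex 2.5 5.9 3.4
   vertex 3.7 2.1 1.9
   vertex 0.7 1.2 3.2
  endloop
 endfacet
 facet normal -0.843 0.304 0.443
  outer loop
   vertex 1.2 0.4 4.7
   vertex 2.5 5.9 3.4
   vertex 0.7 1.2 3.2
  endloop
 endfacet
 facet normal 0.695 0.389 -0.604
  outer loop
   vertex 3.5 3.7 2.7
   vertex 4.2 5.4 4.6
   vertex 3.7 2.1 1.9
  endloop
 endfacet
 facet normal 0.596 0.477 -0.646
  outer loop
   vertex 3.5 3.7 2.7
   vertex 2.5 5.9 3.4
   vertex 4.2 5.4 4.6
  endloop
 endfacet
 facet normal 0.432 0.446 -0.784
  outer loop
   vertex 3.5 3.7 2.7
   vertex 3.7 2.1 1.9
   vertex 2.5 5.9 3.4
  endloop
 endfacet
 facet normal 0.905 -0.344 0.252
  outer loop
   vertex 2.6 0.6 3.8
   vertex 3.7 2.1 1.9
   vertex 4.2 5.4 4.6
  endloop
 endfacet
 facet normal -0.043 -0.772 -0.634
  outer loop
   vertex 2.6 0.6 3.8
   vertex 0.7 1.2 3.2
   vertex 3.7 2.1 1.9
  endloop
 endfacet
 facet normal -0.147 -0.892 -0.427
  outer loop
   vertex 2.6 0.6 3.8
   vertex 1.2 0.4 4.7
   vertex 0.7 1.2 3.2
  endloop
 endfacet
 facet normal 0.850 -0.349 0.395
  outer loop
   vertex 3.5 4.6 5.4
   vertex 2.6 0.6 3.8
   vertex 4.2 5.4 4.6
  endloop
 endfacet
 facet normal 0.533 -0.415 0.737
  outer loop
   vertex 3.5 4.6 5.4
   vertex 1.2 0.4 4.7
   vertex 2.6 0.6 3.8
  endloop
 endfacet
 facet normal -0.197 0.774 0.602
  outer loop
   vertex 3.5 4.6 5.4
   vertex 4.2 5.4 4.6
   vertex 2.5 5.9 3.4
  endloop
 endfacet
 facet normal -0.751 0.315 0.580
  outer loop
   vertex 3.5 4.6 5.4
   vertex 2.5 5.9 3.4
   vertex 1.2 0.4 4.7
  endloop
 endfacet
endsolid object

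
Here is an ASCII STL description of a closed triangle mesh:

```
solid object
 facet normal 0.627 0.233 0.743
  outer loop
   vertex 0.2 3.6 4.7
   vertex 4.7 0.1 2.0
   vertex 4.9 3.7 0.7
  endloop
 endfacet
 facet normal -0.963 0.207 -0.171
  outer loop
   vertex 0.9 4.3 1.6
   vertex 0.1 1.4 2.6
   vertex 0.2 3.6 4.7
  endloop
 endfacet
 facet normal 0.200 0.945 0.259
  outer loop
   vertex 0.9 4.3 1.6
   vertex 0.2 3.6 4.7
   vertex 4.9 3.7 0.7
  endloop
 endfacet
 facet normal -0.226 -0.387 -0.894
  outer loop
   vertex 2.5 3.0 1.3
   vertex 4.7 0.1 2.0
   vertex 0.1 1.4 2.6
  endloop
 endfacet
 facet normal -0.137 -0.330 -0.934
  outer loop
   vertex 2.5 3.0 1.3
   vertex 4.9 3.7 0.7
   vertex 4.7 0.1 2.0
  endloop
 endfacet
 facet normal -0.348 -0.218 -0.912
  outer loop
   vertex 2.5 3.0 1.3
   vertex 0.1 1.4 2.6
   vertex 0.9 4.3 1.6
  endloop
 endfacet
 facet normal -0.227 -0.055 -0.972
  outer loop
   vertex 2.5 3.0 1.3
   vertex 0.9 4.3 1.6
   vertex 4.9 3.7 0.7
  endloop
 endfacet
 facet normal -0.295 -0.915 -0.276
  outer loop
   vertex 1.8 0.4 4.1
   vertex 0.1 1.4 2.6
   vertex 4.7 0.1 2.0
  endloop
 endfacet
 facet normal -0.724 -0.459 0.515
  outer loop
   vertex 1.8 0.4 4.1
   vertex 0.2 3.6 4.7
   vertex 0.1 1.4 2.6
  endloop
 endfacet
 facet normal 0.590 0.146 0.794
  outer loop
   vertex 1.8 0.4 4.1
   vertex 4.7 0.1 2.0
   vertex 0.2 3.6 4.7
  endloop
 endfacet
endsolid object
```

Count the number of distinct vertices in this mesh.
7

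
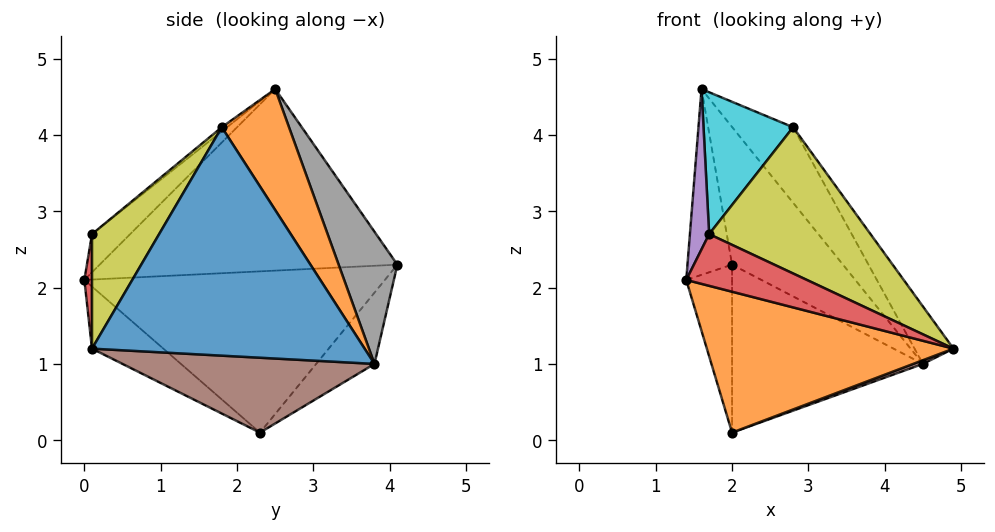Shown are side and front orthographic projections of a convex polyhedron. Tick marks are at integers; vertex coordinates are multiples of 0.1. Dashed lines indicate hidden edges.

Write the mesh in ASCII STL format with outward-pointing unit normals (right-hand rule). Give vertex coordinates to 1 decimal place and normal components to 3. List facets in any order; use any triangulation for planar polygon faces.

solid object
 facet normal -0.987 0.148 -0.069
  outer loop
   vertex 1.6 2.5 4.6
   vertex 2.0 4.1 2.3
   vertex 1.4 0.0 2.1
  endloop
 endfacet
 facet normal -0.179 -0.619 -0.765
  outer loop
   vertex 2.0 2.3 0.1
   vertex 4.9 0.1 1.2
   vertex 1.4 0.0 2.1
  endloop
 endfacet
 facet normal -0.981 0.150 -0.122
  outer loop
   vertex 2.0 2.3 0.1
   vertex 1.4 0.0 2.1
   vertex 2.0 4.1 2.3
  endloop
 endfacet
 facet normal 0.063 -0.989 0.134
  outer loop
   vertex 1.7 0.1 2.7
   vertex 1.4 0.0 2.1
   vertex 4.9 0.1 1.2
  endloop
 endfacet
 facet normal -0.792 -0.399 0.462
  outer loop
   vertex 1.7 0.1 2.7
   vertex 1.6 2.5 4.6
   vertex 1.4 0.0 2.1
  endloop
 endfacet
 facet normal 0.346 -0.013 -0.938
  outer loop
   vertex 4.5 3.8 1.0
   vertex 4.9 0.1 1.2
   vertex 2.0 2.3 0.1
  endloop
 endfacet
 facet normal -0.230 0.753 -0.616
  outer loop
   vertex 4.5 3.8 1.0
   vertex 2.0 2.3 0.1
   vertex 2.0 4.1 2.3
  endloop
 endfacet
 facet normal 0.384 0.725 0.571
  outer loop
   vertex 4.5 3.8 1.0
   vertex 2.0 4.1 2.3
   vertex 1.6 2.5 4.6
  endloop
 endfacet
 facet normal 0.297 -0.714 0.634
  outer loop
   vertex 2.8 1.8 4.1
   vertex 1.7 0.1 2.7
   vertex 4.9 0.1 1.2
  endloop
 endfacet
 facet normal -0.036 -0.621 0.783
  outer loop
   vertex 2.8 1.8 4.1
   vertex 1.6 2.5 4.6
   vertex 1.7 0.1 2.7
  endloop
 endfacet
 facet normal 0.836 0.119 0.535
  outer loop
   vertex 2.8 1.8 4.1
   vertex 4.9 0.1 1.2
   vertex 4.5 3.8 1.0
  endloop
 endfacet
 facet normal 0.568 0.514 0.643
  outer loop
   vertex 2.8 1.8 4.1
   vertex 4.5 3.8 1.0
   vertex 1.6 2.5 4.6
  endloop
 endfacet
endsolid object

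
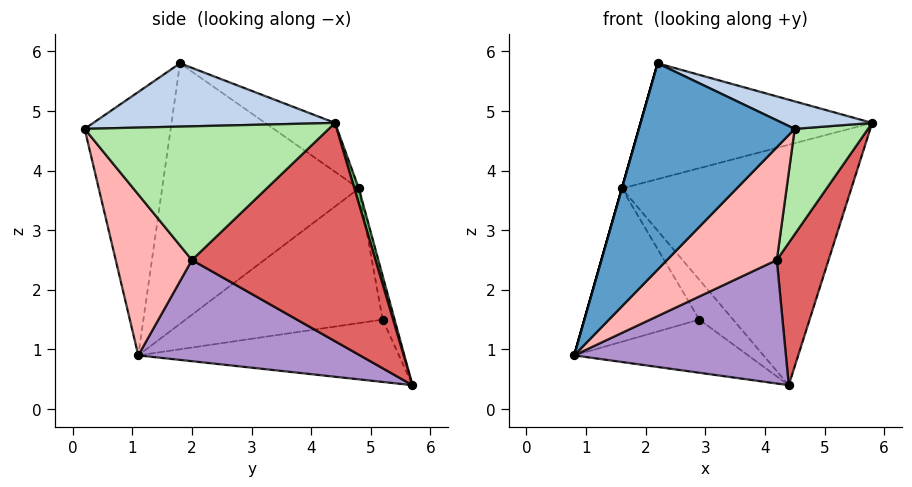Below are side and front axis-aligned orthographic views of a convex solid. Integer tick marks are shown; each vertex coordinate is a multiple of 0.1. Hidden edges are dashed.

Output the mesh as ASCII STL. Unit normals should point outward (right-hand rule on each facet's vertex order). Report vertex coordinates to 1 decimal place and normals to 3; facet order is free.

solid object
 facet normal -0.467 -0.847 0.254
  outer loop
   vertex 2.2 1.8 5.8
   vertex 0.8 1.1 0.9
   vertex 4.5 0.2 4.7
  endloop
 endfacet
 facet normal 0.352 -0.131 0.927
  outer loop
   vertex 2.2 1.8 5.8
   vertex 4.5 0.2 4.7
   vertex 5.8 4.4 4.8
  endloop
 endfacet
 facet normal -0.962 0.000 0.275
  outer loop
   vertex 1.6 4.8 3.7
   vertex 0.8 1.1 0.9
   vertex 2.2 1.8 5.8
  endloop
 endfacet
 facet normal -0.164 0.544 0.823
  outer loop
   vertex 1.6 4.8 3.7
   vertex 2.2 1.8 5.8
   vertex 5.8 4.4 4.8
  endloop
 endfacet
 facet normal 0.019 0.960 0.278
  outer loop
   vertex 4.4 5.7 0.4
   vertex 1.6 4.8 3.7
   vertex 5.8 4.4 4.8
  endloop
 endfacet
 facet normal 0.899 -0.270 -0.344
  outer loop
   vertex 4.2 2.0 2.5
   vertex 5.8 4.4 4.8
   vertex 4.5 0.2 4.7
  endloop
 endfacet
 facet normal 0.898 -0.253 -0.360
  outer loop
   vertex 4.2 2.0 2.5
   vertex 4.4 5.7 0.4
   vertex 5.8 4.4 4.8
  endloop
 endfacet
 facet normal 0.456 -0.657 -0.600
  outer loop
   vertex 4.2 2.0 2.5
   vertex 4.5 0.2 4.7
   vertex 0.8 1.1 0.9
  endloop
 endfacet
 facet normal 0.475 -0.454 -0.754
  outer loop
   vertex 4.2 2.0 2.5
   vertex 0.8 1.1 0.9
   vertex 4.4 5.7 0.4
  endloop
 endfacet
 facet normal -0.797 0.465 -0.386
  outer loop
   vertex 2.9 5.2 1.5
   vertex 0.8 1.1 0.9
   vertex 1.6 4.8 3.7
  endloop
 endfacet
 facet normal -0.624 0.416 -0.661
  outer loop
   vertex 2.9 5.2 1.5
   vertex 4.4 5.7 0.4
   vertex 0.8 1.1 0.9
  endloop
 endfacet
 facet normal -0.333 0.943 -0.025
  outer loop
   vertex 2.9 5.2 1.5
   vertex 1.6 4.8 3.7
   vertex 4.4 5.7 0.4
  endloop
 endfacet
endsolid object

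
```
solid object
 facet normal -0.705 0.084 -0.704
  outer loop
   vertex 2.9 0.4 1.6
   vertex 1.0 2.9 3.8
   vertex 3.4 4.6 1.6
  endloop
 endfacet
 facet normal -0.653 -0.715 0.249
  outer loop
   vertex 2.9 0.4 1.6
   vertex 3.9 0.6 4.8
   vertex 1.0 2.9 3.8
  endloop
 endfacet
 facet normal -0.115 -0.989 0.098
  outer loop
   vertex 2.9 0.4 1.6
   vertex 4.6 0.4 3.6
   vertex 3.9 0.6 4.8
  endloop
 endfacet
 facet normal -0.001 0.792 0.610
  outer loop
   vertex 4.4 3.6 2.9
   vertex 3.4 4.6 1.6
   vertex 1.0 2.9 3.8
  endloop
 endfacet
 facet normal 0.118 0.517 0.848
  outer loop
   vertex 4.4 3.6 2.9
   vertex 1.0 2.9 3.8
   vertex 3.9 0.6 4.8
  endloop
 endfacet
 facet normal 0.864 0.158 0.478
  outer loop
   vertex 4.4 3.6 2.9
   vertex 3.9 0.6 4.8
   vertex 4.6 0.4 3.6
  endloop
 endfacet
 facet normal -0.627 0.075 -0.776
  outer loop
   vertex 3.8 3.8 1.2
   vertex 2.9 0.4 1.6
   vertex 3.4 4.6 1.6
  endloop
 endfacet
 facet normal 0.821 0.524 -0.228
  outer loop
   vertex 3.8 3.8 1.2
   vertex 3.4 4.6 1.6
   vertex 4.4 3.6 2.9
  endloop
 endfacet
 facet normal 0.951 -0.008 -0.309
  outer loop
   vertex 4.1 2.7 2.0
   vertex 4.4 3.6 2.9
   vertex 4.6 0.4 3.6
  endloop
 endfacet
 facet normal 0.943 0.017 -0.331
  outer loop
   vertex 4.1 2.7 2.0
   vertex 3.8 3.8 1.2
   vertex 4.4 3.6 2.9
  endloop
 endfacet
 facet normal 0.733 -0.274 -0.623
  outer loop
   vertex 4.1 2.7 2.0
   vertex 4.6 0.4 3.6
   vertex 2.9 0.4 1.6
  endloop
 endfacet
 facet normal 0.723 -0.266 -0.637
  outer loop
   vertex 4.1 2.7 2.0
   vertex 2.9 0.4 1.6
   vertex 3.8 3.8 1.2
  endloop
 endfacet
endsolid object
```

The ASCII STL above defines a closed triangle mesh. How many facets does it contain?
12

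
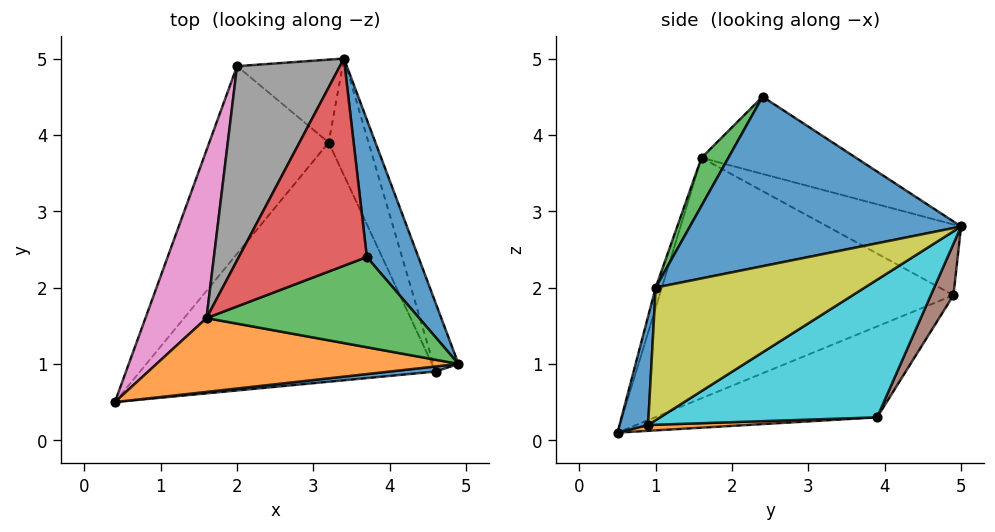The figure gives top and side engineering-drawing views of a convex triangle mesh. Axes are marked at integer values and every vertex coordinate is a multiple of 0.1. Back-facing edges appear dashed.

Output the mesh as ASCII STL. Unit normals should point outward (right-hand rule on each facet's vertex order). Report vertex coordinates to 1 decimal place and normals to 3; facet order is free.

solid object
 facet normal 0.916 0.288 0.279
  outer loop
   vertex 3.7 2.4 4.5
   vertex 4.9 1.0 2.0
   vertex 3.4 5.0 2.8
  endloop
 endfacet
 facet normal -0.020 -0.954 0.298
  outer loop
   vertex 1.6 1.6 3.7
   vertex 0.4 0.5 0.1
   vertex 4.9 1.0 2.0
  endloop
 endfacet
 facet normal 0.119 -0.841 0.528
  outer loop
   vertex 1.6 1.6 3.7
   vertex 4.9 1.0 2.0
   vertex 3.7 2.4 4.5
  endloop
 endfacet
 facet normal -0.462 0.447 0.766
  outer loop
   vertex 1.6 1.6 3.7
   vertex 3.7 2.4 4.5
   vertex 3.4 5.0 2.8
  endloop
 endfacet
 facet normal -0.532 0.479 -0.698
  outer loop
   vertex 2.0 4.9 1.9
   vertex 3.2 3.9 0.3
   vertex 0.4 0.5 0.1
  endloop
 endfacet
 facet normal 0.199 0.891 -0.408
  outer loop
   vertex 2.0 4.9 1.9
   vertex 3.4 5.0 2.8
   vertex 3.2 3.9 0.3
  endloop
 endfacet
 facet normal -0.940 0.244 0.239
  outer loop
   vertex 2.0 4.9 1.9
   vertex 0.4 0.5 0.1
   vertex 1.6 1.6 3.7
  endloop
 endfacet
 facet normal -0.503 0.460 0.732
  outer loop
   vertex 2.0 4.9 1.9
   vertex 1.6 1.6 3.7
   vertex 3.4 5.0 2.8
  endloop
 endfacet
 facet normal 0.910 0.376 -0.173
  outer loop
   vertex 4.6 0.9 0.2
   vertex 3.4 5.0 2.8
   vertex 4.9 1.0 2.0
  endloop
 endfacet
 facet normal 0.873 0.416 -0.253
  outer loop
   vertex 4.6 0.9 0.2
   vertex 3.2 3.9 0.3
   vertex 3.4 5.0 2.8
  endloop
 endfacet
 facet normal 0.094 -0.995 0.040
  outer loop
   vertex 4.6 0.9 0.2
   vertex 4.9 1.0 2.0
   vertex 0.4 0.5 0.1
  endloop
 endfacet
 facet normal 0.020 0.043 -0.999
  outer loop
   vertex 4.6 0.9 0.2
   vertex 0.4 0.5 0.1
   vertex 3.2 3.9 0.3
  endloop
 endfacet
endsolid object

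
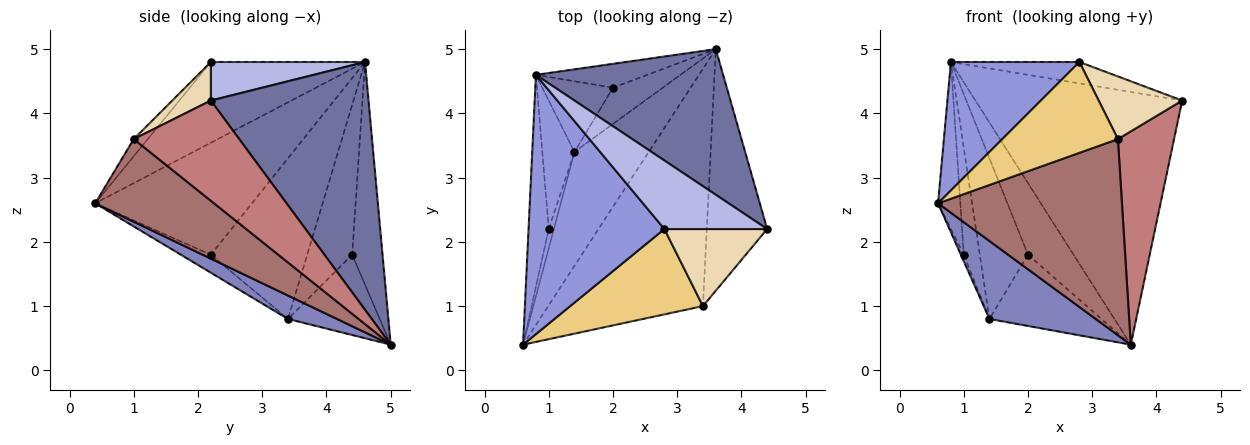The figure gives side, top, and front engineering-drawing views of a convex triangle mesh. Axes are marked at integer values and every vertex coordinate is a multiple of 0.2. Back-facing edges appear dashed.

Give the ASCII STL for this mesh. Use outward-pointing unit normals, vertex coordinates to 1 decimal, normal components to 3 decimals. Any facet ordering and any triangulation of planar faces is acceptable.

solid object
 facet normal 0.551 0.723 0.417
  outer loop
   vertex 3.6 5.0 0.4
   vertex 0.8 4.6 4.8
   vertex 4.4 2.2 4.2
  endloop
 endfacet
 facet normal 0.252 -0.546 -0.799
  outer loop
   vertex 1.4 3.4 0.8
   vertex 3.6 5.0 0.4
   vertex 0.6 0.4 2.6
  endloop
 endfacet
 facet normal -0.470 -0.392 0.791
  outer loop
   vertex 2.8 2.2 4.8
   vertex 0.8 4.6 4.8
   vertex 0.6 0.4 2.6
  endloop
 endfacet
 facet normal 0.337 0.281 0.899
  outer loop
   vertex 2.8 2.2 4.8
   vertex 4.4 2.2 4.2
   vertex 0.8 4.6 4.8
  endloop
 endfacet
 facet normal -0.975 0.138 -0.176
  outer loop
   vertex 1.0 2.2 1.8
   vertex 0.6 0.4 2.6
   vertex 0.8 4.6 4.8
  endloop
 endfacet
 facet normal -0.958 0.091 -0.274
  outer loop
   vertex 1.0 2.2 1.8
   vertex 1.4 3.4 0.8
   vertex 0.6 0.4 2.6
  endloop
 endfacet
 facet normal -0.968 0.161 -0.194
  outer loop
   vertex 1.0 2.2 1.8
   vertex 0.8 4.6 4.8
   vertex 1.4 3.4 0.8
  endloop
 endfacet
 facet normal -0.535 0.802 -0.267
  outer loop
   vertex 2.0 4.4 1.8
   vertex 0.8 4.6 4.8
   vertex 3.6 5.0 0.4
  endloop
 endfacet
 facet normal -0.650 0.696 -0.306
  outer loop
   vertex 2.0 4.4 1.8
   vertex 1.4 3.4 0.8
   vertex 0.8 4.6 4.8
  endloop
 endfacet
 facet normal -0.590 0.720 -0.366
  outer loop
   vertex 2.0 4.4 1.8
   vertex 3.6 5.0 0.4
   vertex 1.4 3.4 0.8
  endloop
 endfacet
 facet normal -0.088 -0.726 0.682
  outer loop
   vertex 3.4 1.0 3.6
   vertex 2.8 2.2 4.8
   vertex 0.6 0.4 2.6
  endloop
 endfacet
 facet normal 0.279 -0.605 0.745
  outer loop
   vertex 3.4 1.0 3.6
   vertex 4.4 2.2 4.2
   vertex 2.8 2.2 4.8
  endloop
 endfacet
 facet normal 0.381 -0.589 -0.713
  outer loop
   vertex 3.4 1.0 3.6
   vertex 0.6 0.4 2.6
   vertex 3.6 5.0 0.4
  endloop
 endfacet
 facet normal 0.779 -0.415 -0.470
  outer loop
   vertex 3.4 1.0 3.6
   vertex 3.6 5.0 0.4
   vertex 4.4 2.2 4.2
  endloop
 endfacet
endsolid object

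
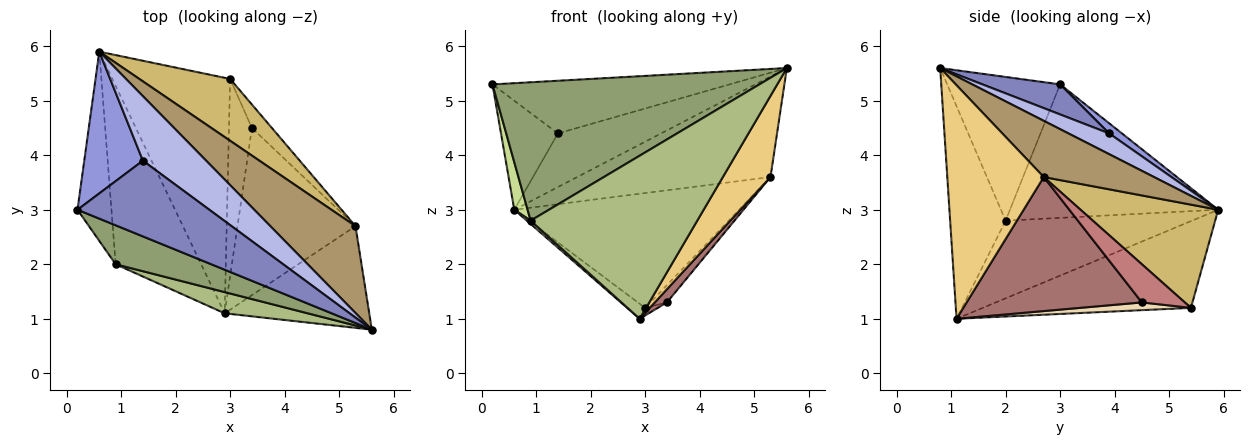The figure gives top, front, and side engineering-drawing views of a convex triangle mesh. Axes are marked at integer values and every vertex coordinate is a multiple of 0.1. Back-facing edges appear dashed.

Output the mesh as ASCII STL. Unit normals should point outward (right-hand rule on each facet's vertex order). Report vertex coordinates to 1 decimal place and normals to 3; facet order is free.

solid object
 facet normal -0.592 0.051 -0.804
  outer loop
   vertex 3.0 5.4 1.2
   vertex 2.9 1.1 1.0
   vertex 0.6 5.9 3.0
  endloop
 endfacet
 facet normal 0.184 0.562 0.807
  outer loop
   vertex 1.4 3.9 4.4
   vertex 0.2 3.0 5.3
   vertex 5.6 0.8 5.6
  endloop
 endfacet
 facet normal 0.136 0.604 0.785
  outer loop
   vertex 1.4 3.9 4.4
   vertex 0.6 5.9 3.0
   vertex 0.2 3.0 5.3
  endloop
 endfacet
 facet normal 0.244 0.620 0.746
  outer loop
   vertex 1.4 3.9 4.4
   vertex 5.6 0.8 5.6
   vertex 0.6 5.9 3.0
  endloop
 endfacet
 facet normal -0.377 -0.891 0.251
  outer loop
   vertex 0.9 2.0 2.8
   vertex 5.6 0.8 5.6
   vertex 0.2 3.0 5.3
  endloop
 endfacet
 facet normal -0.313 -0.942 0.123
  outer loop
   vertex 0.9 2.0 2.8
   vertex 2.9 1.1 1.0
   vertex 5.6 0.8 5.6
  endloop
 endfacet
 facet normal -0.967 -0.062 -0.246
  outer loop
   vertex 0.9 2.0 2.8
   vertex 0.2 3.0 5.3
   vertex 0.6 5.9 3.0
  endloop
 endfacet
 facet normal -0.672 -0.014 -0.740
  outer loop
   vertex 0.9 2.0 2.8
   vertex 0.6 5.9 3.0
   vertex 2.9 1.1 1.0
  endloop
 endfacet
 facet normal 0.396 0.695 0.600
  outer loop
   vertex 5.3 2.7 3.6
   vertex 0.6 5.9 3.0
   vertex 5.6 0.8 5.6
  endloop
 endfacet
 facet normal 0.474 0.775 0.417
  outer loop
   vertex 5.3 2.7 3.6
   vertex 3.0 5.4 1.2
   vertex 0.6 5.9 3.0
  endloop
 endfacet
 facet normal 0.784 -0.387 -0.485
  outer loop
   vertex 5.3 2.7 3.6
   vertex 5.6 0.8 5.6
   vertex 2.9 1.1 1.0
  endloop
 endfacet
 facet normal 0.319 0.037 -0.947
  outer loop
   vertex 3.4 4.5 1.3
   vertex 2.9 1.1 1.0
   vertex 3.0 5.4 1.2
  endloop
 endfacet
 facet normal 0.750 -0.052 -0.660
  outer loop
   vertex 3.4 4.5 1.3
   vertex 5.3 2.7 3.6
   vertex 2.9 1.1 1.0
  endloop
 endfacet
 facet normal 0.838 0.324 -0.439
  outer loop
   vertex 3.4 4.5 1.3
   vertex 3.0 5.4 1.2
   vertex 5.3 2.7 3.6
  endloop
 endfacet
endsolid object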